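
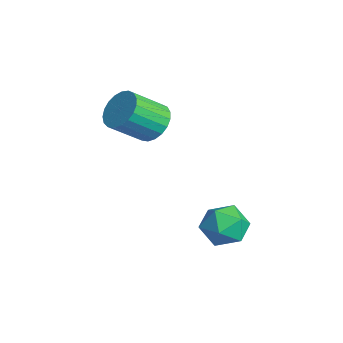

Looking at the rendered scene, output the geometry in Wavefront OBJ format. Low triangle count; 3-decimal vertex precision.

v -2.105 -2.334 0.543
v -1.057 -2.323 0.48
v -0.967 -3.856 1.714
v -2.015 -3.866 1.777
v -1.13 -2.056 0.817
v -1.041 -3.588 2.052
v -1.372 -1.836 1.107
v -1.282 -3.369 2.341
v -1.741 -1.703 1.299
v -1.651 -3.236 2.534
v -2.172 -1.679 1.361
v -2.083 -3.211 2.595
v -2.592 -1.768 1.281
v -2.503 -3.3 2.515
v -2.928 -1.954 1.073
v -2.838 -3.487 2.308
v -3.121 -2.207 0.774
v -3.032 -3.739 2.009
v -3.139 -2.481 0.435
v -3.049 -4.014 1.669
v -2.978 -2.73 0.114
v -2.888 -4.262 1.349
v -2.666 -2.91 -0.132
v -2.576 -4.443 1.102
v -2.256 -2.991 -0.262
v -2.167 -4.523 0.973
v -1.821 -2.958 -0.253
v -1.732 -4.49 0.982
v -1.435 -2.817 -0.106
v -1.345 -4.349 1.129
v -1.165 -2.593 0.153
v -1.075 -4.125 1.388
v 2.484 0.299 -3.462
v 3.325 -0.444 -3.783
v 1.375 -1.156 -2.997
v 2.216 -1.899 -3.318
v 2.355 -1.235 -2.369
v 3.041 -0.335 -2.656
v 1.659 -1.265 -4.124
v 2.345 -0.365 -4.411
v 2.815 -1.411 -4.192
v 3.245 -1.392 -3.107
v 1.455 -0.208 -3.673
v 1.885 -0.189 -2.588
f 2 1 5
f 2 5 3
f 3 5 6
f 3 6 4
f 5 1 7
f 5 7 6
f 6 7 8
f 6 8 4
f 7 1 9
f 7 9 8
f 8 9 10
f 8 10 4
f 9 1 11
f 9 11 10
f 10 11 12
f 10 12 4
f 11 1 13
f 11 13 12
f 12 13 14
f 12 14 4
f 13 1 15
f 13 15 14
f 14 15 16
f 14 16 4
f 15 1 17
f 15 17 16
f 16 17 18
f 16 18 4
f 17 1 19
f 17 19 18
f 18 19 20
f 18 20 4
f 19 1 21
f 19 21 20
f 20 21 22
f 20 22 4
f 21 1 23
f 21 23 22
f 22 23 24
f 22 24 4
f 23 1 25
f 23 25 24
f 24 25 26
f 24 26 4
f 25 1 27
f 25 27 26
f 26 27 28
f 26 28 4
f 27 1 29
f 27 29 28
f 28 29 30
f 28 30 4
f 29 1 31
f 29 31 30
f 30 31 32
f 30 32 4
f 31 1 2
f 31 2 32
f 32 2 3
f 32 3 4
f 33 44 38
f 33 38 34
f 33 34 40
f 33 40 43
f 33 43 44
f 34 38 42
f 38 44 37
f 44 43 35
f 43 40 39
f 40 34 41
f 36 42 37
f 36 37 35
f 36 35 39
f 36 39 41
f 36 41 42
f 37 42 38
f 35 37 44
f 39 35 43
f 41 39 40
f 42 41 34



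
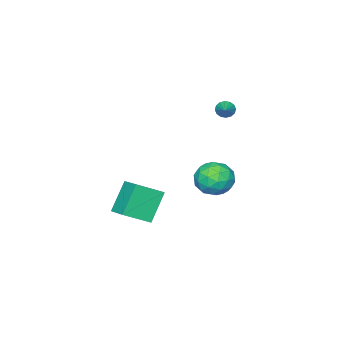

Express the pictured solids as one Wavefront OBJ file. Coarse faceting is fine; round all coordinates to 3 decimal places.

v -4.294 0.175 2.873
v -3.968 0.116 2.397
v -3.386 0.885 3.407
v -4.132 0.362 2.349
v -4.34 0.559 2.441
v -4.535 0.652 2.649
v -4.666 0.617 2.917
v -4.697 0.464 3.173
v -4.62 0.233 3.349
v -4.455 -0.013 3.398
v -4.247 -0.209 3.306
v -4.052 -0.302 3.098
v -3.921 -0.268 2.829
v -3.89 -0.115 2.573
v 1.317 -0.12 -1.215
v 2.641 -0.956 -0.348
v 1.833 1.202 -0.729
v 3.158 0.366 0.138
v 2.542 0.034 -2.938
v 3.867 -0.802 -2.071
v 3.059 1.356 -2.452
v 4.383 0.52 -1.585
v -3.045 1.145 -2.99
v -2.193 0.285 -2.672
v -4.387 0.275 -1.748
v -3.535 -0.585 -1.43
v -3.389 0.604 -1.069
v -2.559 1.142 -1.837
v -4.021 -0.582 -2.583
v -3.191 -0.044 -3.351
v -2.796 -0.782 -2.421
v -2.406 -0.049 -1.485
v -4.174 0.609 -2.935
v -3.784 1.342 -1.999
v -2.501 0.791 -2.94
v -4.079 -0.231 -1.48
v -3.993 0.468 -1.268
v -3.492 -0.038 -1.081
v -2.717 1.295 -2.449
v -2.216 0.79 -2.262
v -2.918 0.977 -1.32
v -4.364 -0.23 -2.158
v -3.863 -0.735 -1.971
v -3.088 0.598 -3.339
v -2.587 0.092 -3.152
v -3.662 -0.417 -3.1
v -2.355 -0.341 -2.605
v -3.144 -0.853 -1.875
v -3.429 -0.851 -2.553
v -2.942 -0.535 -3.004
v -2.126 0.09 -2.055
v -2.914 -0.422 -1.325
v -2.828 0.277 -1.113
v -2.341 0.593 -1.564
v -2.48 -0.538 -1.908
v -3.666 0.982 -3.095
v -4.454 0.47 -2.365
v -4.239 -0.033 -2.856
v -3.752 0.283 -3.307
v -3.436 1.413 -2.545
v -4.225 0.901 -1.815
v -3.638 1.095 -1.416
v -3.151 1.411 -1.867
v -4.1 1.098 -2.512
f 2 1 4
f 2 4 3
f 4 1 5
f 4 5 3
f 5 1 6
f 5 6 3
f 6 1 7
f 6 7 3
f 7 1 8
f 7 8 3
f 8 1 9
f 8 9 3
f 9 1 10
f 9 10 3
f 10 1 11
f 10 11 3
f 11 1 12
f 11 12 3
f 12 1 13
f 12 13 3
f 13 1 14
f 13 14 3
f 14 1 2
f 14 2 3
f 16 18 15
f 19 16 15
f 15 18 17
f 17 19 15
f 16 22 18
f 20 16 19
f 20 22 16
f 18 22 17
f 21 19 17
f 17 22 21
f 21 20 19
f 22 20 21
f 23 60 39
f 60 34 63
f 39 63 28
f 60 63 39
f 23 39 35
f 39 28 40
f 35 40 24
f 39 40 35
f 23 35 44
f 35 24 45
f 44 45 30
f 35 45 44
f 23 44 56
f 44 30 59
f 56 59 33
f 44 59 56
f 23 56 60
f 56 33 64
f 60 64 34
f 56 64 60
f 24 40 51
f 40 28 54
f 51 54 32
f 40 54 51
f 28 63 41
f 63 34 62
f 41 62 27
f 63 62 41
f 34 64 61
f 64 33 57
f 61 57 25
f 64 57 61
f 33 59 58
f 59 30 46
f 58 46 29
f 59 46 58
f 30 45 50
f 45 24 47
f 50 47 31
f 45 47 50
f 26 52 38
f 52 32 53
f 38 53 27
f 52 53 38
f 26 38 36
f 38 27 37
f 36 37 25
f 38 37 36
f 26 36 43
f 36 25 42
f 43 42 29
f 36 42 43
f 26 43 48
f 43 29 49
f 48 49 31
f 43 49 48
f 26 48 52
f 48 31 55
f 52 55 32
f 48 55 52
f 27 53 41
f 53 32 54
f 41 54 28
f 53 54 41
f 25 37 61
f 37 27 62
f 61 62 34
f 37 62 61
f 29 42 58
f 42 25 57
f 58 57 33
f 42 57 58
f 31 49 50
f 49 29 46
f 50 46 30
f 49 46 50
f 32 55 51
f 55 31 47
f 51 47 24
f 55 47 51



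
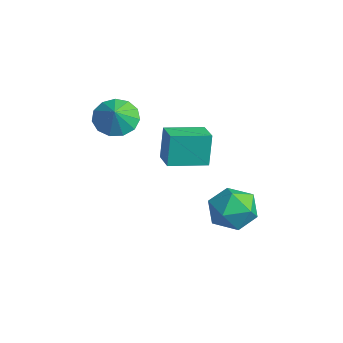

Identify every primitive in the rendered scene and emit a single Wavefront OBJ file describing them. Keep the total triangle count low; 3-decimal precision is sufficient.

v 2.821 2.745 -1.579
v 3.797 3.475 -1.62
v 3.663 1.545 -2.9
v 4.639 2.275 -2.941
v 4.406 1.625 -1.936
v 3.886 2.367 -1.119
v 3.574 2.653 -3.401
v 3.054 3.395 -2.584
v 4.263 3.418 -2.746
v 4.777 2.783 -1.841
v 2.683 2.237 -2.679
v 3.197 1.602 -1.774
v 0.543 -1.38 2.847
v 1.348 -1.442 2.223
v 1.157 -1.74 3.673
v 1.357 -0.912 2.447
v 1.107 -0.532 2.798
v 0.678 -0.42 3.164
v 0.207 -0.614 3.43
v -0.158 -1.051 3.51
v -0.3 -1.592 3.38
v -0.174 -2.067 3.081
v 0.179 -2.323 2.707
v 0.648 -2.28 2.378
v 1.084 -1.951 2.197
v 0.635 0.65 -0.242
v 0.368 0.945 1.38
v 1.099 2.414 -0.487
v 0.832 2.709 1.135
v 1.828 0.371 0.005
v 1.561 0.666 1.627
v 2.292 2.135 -0.24
v 2.025 2.43 1.382
f 1 12 6
f 1 6 2
f 1 2 8
f 1 8 11
f 1 11 12
f 2 6 10
f 6 12 5
f 12 11 3
f 11 8 7
f 8 2 9
f 4 10 5
f 4 5 3
f 4 3 7
f 4 7 9
f 4 9 10
f 5 10 6
f 3 5 12
f 7 3 11
f 9 7 8
f 10 9 2
f 14 13 16
f 14 16 15
f 16 13 17
f 16 17 15
f 17 13 18
f 17 18 15
f 18 13 19
f 18 19 15
f 19 13 20
f 19 20 15
f 20 13 21
f 20 21 15
f 21 13 22
f 21 22 15
f 22 13 23
f 22 23 15
f 23 13 24
f 23 24 15
f 24 13 25
f 24 25 15
f 25 13 14
f 25 14 15
f 27 29 26
f 30 27 26
f 26 29 28
f 28 30 26
f 27 33 29
f 31 27 30
f 31 33 27
f 29 33 28
f 32 30 28
f 28 33 32
f 32 31 30
f 33 31 32



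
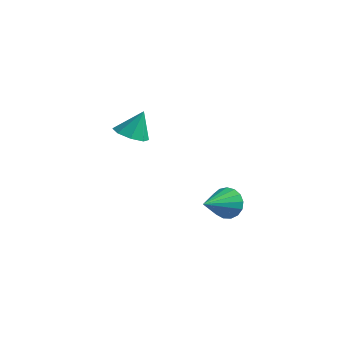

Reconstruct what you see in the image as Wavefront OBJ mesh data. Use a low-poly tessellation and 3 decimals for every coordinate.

v 0.824 2.106 -2.931
v 1.345 1.947 -3.829
v 1.236 0.174 -2.349
v 1.697 2.117 -3.514
v 1.85 2.285 -3.065
v 1.768 2.411 -2.586
v 1.47 2.468 -2.185
v 1.023 2.442 -1.956
v 0.531 2.339 -1.95
v 0.107 2.183 -2.168
v -0.154 2.009 -2.561
v -0.19 1.858 -3.039
v 0.006 1.763 -3.492
v 0.389 1.747 -3.816
v 0.872 1.814 -3.938
v -0.093 -3.388 3.031
v 0.686 -3.977 3.104
v 0.213 -2.792 4.549
v 0.858 -3.309 2.808
v 0.472 -2.688 2.642
v -0.245 -2.476 2.704
v -0.873 -2.799 2.957
v -1.045 -3.466 3.253
v -0.659 -4.088 3.419
v 0.058 -4.299 3.357
f 2 1 4
f 2 4 3
f 4 1 5
f 4 5 3
f 5 1 6
f 5 6 3
f 6 1 7
f 6 7 3
f 7 1 8
f 7 8 3
f 8 1 9
f 8 9 3
f 9 1 10
f 9 10 3
f 10 1 11
f 10 11 3
f 11 1 12
f 11 12 3
f 12 1 13
f 12 13 3
f 13 1 14
f 13 14 3
f 14 1 15
f 14 15 3
f 15 1 2
f 15 2 3
f 17 16 19
f 17 19 18
f 19 16 20
f 19 20 18
f 20 16 21
f 20 21 18
f 21 16 22
f 21 22 18
f 22 16 23
f 22 23 18
f 23 16 24
f 23 24 18
f 24 16 25
f 24 25 18
f 25 16 17
f 25 17 18



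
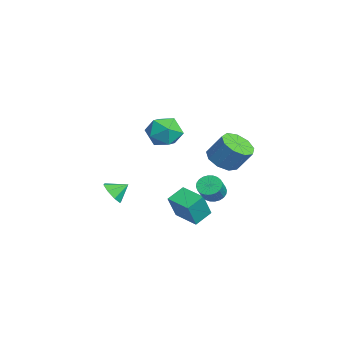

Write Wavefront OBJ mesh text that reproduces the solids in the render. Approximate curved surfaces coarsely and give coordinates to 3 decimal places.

v 0.489 1.889 -1.363
v 0.995 2.614 -1.966
v 1.477 3.397 -0.619
v 0.971 2.671 -0.017
v 0.306 2.828 -1.843
v 0.787 3.61 -0.496
v -0.298 2.602 -1.496
v 0.184 3.384 -0.149
v -0.533 2.042 -1.087
v -0.051 2.824 0.26
v -0.29 1.411 -0.807
v 0.192 2.193 0.54
v 0.318 1.003 -0.787
v 0.799 1.786 0.559
v 1.006 1.01 -1.038
v 1.487 1.792 0.309
v 1.452 1.428 -1.44
v 1.934 2.21 -0.094
v 1.448 2.062 -1.807
v 1.929 2.844 -0.46
v 3.07 0.948 -2.615
v 3.506 0.656 -3.107
v 4.267 0.26 -2.198
v 3.83 0.552 -1.705
v 3.614 0.914 -3.085
v 4.375 0.519 -2.175
v 3.639 1.178 -2.991
v 4.4 0.782 -2.081
v 3.577 1.407 -2.84
v 4.338 1.011 -1.93
v 3.438 1.565 -2.654
v 4.199 1.17 -1.745
v 3.243 1.63 -2.463
v 4.003 1.234 -1.553
v 3.021 1.591 -2.294
v 3.782 1.195 -1.385
v 2.807 1.454 -2.175
v 3.568 1.058 -1.265
v 2.633 1.24 -2.122
v 3.394 0.844 -1.213
v 2.525 0.981 -2.145
v 3.286 0.586 -1.235
v 2.5 0.718 -2.239
v 3.261 0.322 -1.329
v 2.562 0.489 -2.39
v 3.323 0.093 -1.48
v 2.701 0.33 -2.575
v 3.462 -0.065 -1.666
v 2.897 0.266 -2.767
v 3.657 -0.13 -1.857
v 3.118 0.305 -2.935
v 3.879 -0.091 -2.026
v 3.332 0.442 -3.055
v 4.093 0.046 -2.145
v -4.017 -0.104 0.085
v -3.451 0.358 -0.905
v -4.449 -1.758 -0.935
v -3.883 -1.296 -1.925
v -3.227 -1.619 -0.936
v -2.96 -0.597 -0.306
v -4.94 -0.803 -1.534
v -4.673 0.219 -0.904
v -4.022 -0.074 -1.906
v -2.963 -0.578 -1.536
v -4.937 -0.822 -0.304
v -3.878 -1.326 0.066
v 0.8 -4.304 -3.397
v 1.65 -4.29 -3.416
v 0.8 -3.416 -2.783
v 1.385 -3.952 -3.905
v 0.777 -3.82 -4.096
v 0.183 -3.972 -3.878
v -0.049 -4.318 -3.379
v 0.216 -4.656 -2.89
v 0.823 -4.788 -2.699
v 1.418 -4.636 -2.917
v 1.71 -0.067 -4.071
v 2.292 -0.609 -2.512
v 3.011 0.83 -4.245
v 3.593 0.288 -2.686
v 2.287 -1.008 -4.614
v 2.869 -1.55 -3.055
v 3.588 -0.111 -4.788
v 4.17 -0.653 -3.229
f 2 1 5
f 2 5 3
f 3 5 6
f 3 6 4
f 5 1 7
f 5 7 6
f 6 7 8
f 6 8 4
f 7 1 9
f 7 9 8
f 8 9 10
f 8 10 4
f 9 1 11
f 9 11 10
f 10 11 12
f 10 12 4
f 11 1 13
f 11 13 12
f 12 13 14
f 12 14 4
f 13 1 15
f 13 15 14
f 14 15 16
f 14 16 4
f 15 1 17
f 15 17 16
f 16 17 18
f 16 18 4
f 17 1 19
f 17 19 18
f 18 19 20
f 18 20 4
f 19 1 2
f 19 2 20
f 20 2 3
f 20 3 4
f 22 21 25
f 22 25 23
f 23 25 26
f 23 26 24
f 25 21 27
f 25 27 26
f 26 27 28
f 26 28 24
f 27 21 29
f 27 29 28
f 28 29 30
f 28 30 24
f 29 21 31
f 29 31 30
f 30 31 32
f 30 32 24
f 31 21 33
f 31 33 32
f 32 33 34
f 32 34 24
f 33 21 35
f 33 35 34
f 34 35 36
f 34 36 24
f 35 21 37
f 35 37 36
f 36 37 38
f 36 38 24
f 37 21 39
f 37 39 38
f 38 39 40
f 38 40 24
f 39 21 41
f 39 41 40
f 40 41 42
f 40 42 24
f 41 21 43
f 41 43 42
f 42 43 44
f 42 44 24
f 43 21 45
f 43 45 44
f 44 45 46
f 44 46 24
f 45 21 47
f 45 47 46
f 46 47 48
f 46 48 24
f 47 21 49
f 47 49 48
f 48 49 50
f 48 50 24
f 49 21 51
f 49 51 50
f 50 51 52
f 50 52 24
f 51 21 53
f 51 53 52
f 52 53 54
f 52 54 24
f 53 21 22
f 53 22 54
f 54 22 23
f 54 23 24
f 55 66 60
f 55 60 56
f 55 56 62
f 55 62 65
f 55 65 66
f 56 60 64
f 60 66 59
f 66 65 57
f 65 62 61
f 62 56 63
f 58 64 59
f 58 59 57
f 58 57 61
f 58 61 63
f 58 63 64
f 59 64 60
f 57 59 66
f 61 57 65
f 63 61 62
f 64 63 56
f 68 67 70
f 68 70 69
f 70 67 71
f 70 71 69
f 71 67 72
f 71 72 69
f 72 67 73
f 72 73 69
f 73 67 74
f 73 74 69
f 74 67 75
f 74 75 69
f 75 67 76
f 75 76 69
f 76 67 68
f 76 68 69
f 78 80 77
f 81 78 77
f 77 80 79
f 79 81 77
f 78 84 80
f 82 78 81
f 82 84 78
f 80 84 79
f 83 81 79
f 79 84 83
f 83 82 81
f 84 82 83



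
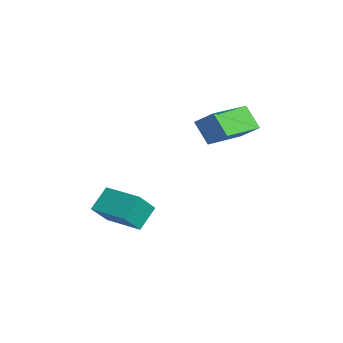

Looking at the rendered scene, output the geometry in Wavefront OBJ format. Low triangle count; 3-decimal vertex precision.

v 0.822 -2.254 -2.909
v 1.232 -3.053 -1.997
v 0.419 -1.475 -2.047
v 0.829 -2.274 -1.134
v 2.351 -1.466 -2.906
v 2.761 -2.265 -1.993
v 1.948 -0.687 -2.043
v 2.358 -1.486 -1.131
v 3.893 0.675 1.908
v 3.212 0.406 2.858
v 2.829 2.491 1.659
v 2.148 2.223 2.61
v 4.572 1.157 2.53
v 3.891 0.889 3.481
v 3.508 2.974 2.282
v 2.827 2.705 3.232
f 2 4 1
f 5 2 1
f 1 4 3
f 3 5 1
f 2 8 4
f 6 2 5
f 6 8 2
f 4 8 3
f 7 5 3
f 3 8 7
f 7 6 5
f 8 6 7
f 10 12 9
f 13 10 9
f 9 12 11
f 11 13 9
f 10 16 12
f 14 10 13
f 14 16 10
f 12 16 11
f 15 13 11
f 11 16 15
f 15 14 13
f 16 14 15



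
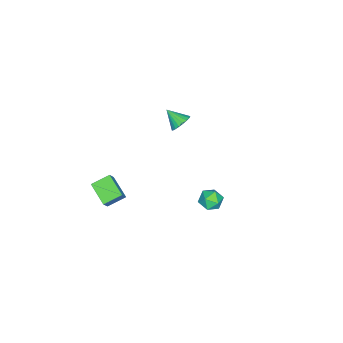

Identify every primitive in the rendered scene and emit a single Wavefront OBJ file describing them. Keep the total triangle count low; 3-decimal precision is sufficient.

v -2.942 -0.617 -1.681
v -2.66 -0.992 -2.131
v -3.058 -1.523 -0.999
v -2.448 -0.91 -1.985
v -2.321 -0.777 -1.787
v -2.301 -0.616 -1.571
v -2.393 -0.456 -1.373
v -2.579 -0.323 -1.229
v -2.828 -0.241 -1.163
v -3.097 -0.225 -1.187
v -3.339 -0.276 -1.296
v -3.512 -0.386 -1.472
v -3.587 -0.536 -1.684
v -3.55 -0.7 -1.895
v -3.408 -0.85 -2.07
v -3.186 -0.96 -2.177
v -2.921 -1.01 -2.199
v 1.42 3.865 -1.729
v 1.91 3.828 -2.219
v 1.69 2.832 -1.381
v 2.18 2.795 -1.871
v 2.257 3.229 -1.335
v 2.091 3.867 -1.55
v 1.509 2.793 -2.05
v 1.343 3.431 -2.265
v 1.965 3.166 -2.417
v 2.428 3.435 -1.975
v 1.172 3.225 -1.625
v 1.635 3.494 -1.183
v 4.369 -1.143 -1.983
v 3.711 -2.171 -1.43
v 3.663 -0.462 -1.556
v 3.005 -1.49 -1.004
v 4.915 -1.07 -1.196
v 4.257 -2.098 -0.644
v 4.209 -0.389 -0.77
v 3.551 -1.417 -0.217
f 2 1 4
f 2 4 3
f 4 1 5
f 4 5 3
f 5 1 6
f 5 6 3
f 6 1 7
f 6 7 3
f 7 1 8
f 7 8 3
f 8 1 9
f 8 9 3
f 9 1 10
f 9 10 3
f 10 1 11
f 10 11 3
f 11 1 12
f 11 12 3
f 12 1 13
f 12 13 3
f 13 1 14
f 13 14 3
f 14 1 15
f 14 15 3
f 15 1 16
f 15 16 3
f 16 1 17
f 16 17 3
f 17 1 2
f 17 2 3
f 18 29 23
f 18 23 19
f 18 19 25
f 18 25 28
f 18 28 29
f 19 23 27
f 23 29 22
f 29 28 20
f 28 25 24
f 25 19 26
f 21 27 22
f 21 22 20
f 21 20 24
f 21 24 26
f 21 26 27
f 22 27 23
f 20 22 29
f 24 20 28
f 26 24 25
f 27 26 19
f 31 33 30
f 34 31 30
f 30 33 32
f 32 34 30
f 31 37 33
f 35 31 34
f 35 37 31
f 33 37 32
f 36 34 32
f 32 37 36
f 36 35 34
f 37 35 36



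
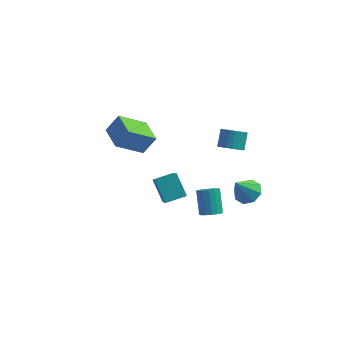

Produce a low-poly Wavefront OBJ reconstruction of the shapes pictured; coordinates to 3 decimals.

v 2.648 2.353 2.603
v 3.438 2.259 2.689
v 3.441 3.112 3.602
v 2.652 3.207 3.517
v 3.427 2.487 2.476
v 3.43 3.34 3.389
v 3.297 2.695 2.282
v 3.3 3.548 3.196
v 3.068 2.85 2.138
v 3.071 3.704 3.051
v 2.776 2.93 2.064
v 2.779 3.784 2.978
v 2.464 2.923 2.072
v 2.467 3.776 2.986
v 2.18 2.828 2.161
v 2.183 3.681 3.075
v 1.967 2.662 2.318
v 1.971 3.515 3.231
v 1.859 2.448 2.518
v 1.862 3.301 3.431
v 1.87 2.22 2.731
v 1.873 3.073 3.644
v 2 2.012 2.924
v 2.003 2.865 3.838
v 2.229 1.856 3.069
v 2.232 2.71 3.982
v 2.521 1.776 3.142
v 2.524 2.63 4.056
v 2.833 1.784 3.134
v 2.836 2.637 4.048
v 3.117 1.879 3.045
v 3.12 2.732 3.959
v 3.329 2.045 2.889
v 3.333 2.898 3.802
v -3.981 4.895 0.025
v -5.417 3.844 1.301
v -3.279 5.336 1.177
v -4.715 4.286 2.454
v -2.965 3.434 -0.034
v -4.401 2.384 1.243
v -2.263 3.876 1.119
v -3.699 2.825 2.395
v -1.875 1.491 -0.643
v -1.379 0.243 0.57
v -0.767 2.195 -0.371
v -0.272 0.946 0.842
v -1.048 0.654 -1.842
v -0.553 -0.595 -0.629
v 0.059 1.357 -1.57
v 0.555 0.109 -0.357
v 3.629 2.903 -1.866
v 4.186 2.175 -2.022
v 3.011 2.117 -0.394
v 4.497 2.676 -1.624
v 4.3 3.31 -1.368
v 3.71 3.706 -1.404
v 3.072 3.632 -1.711
v 2.76 3.131 -2.109
v 2.957 2.496 -2.365
v 3.548 2.1 -2.329
v 2.406 -1.631 0.012
v 2.939 -1.215 -0.129
v 2.527 -0.254 1.148
v 1.994 -0.669 1.288
v 2.691 -1.088 -0.305
v 2.278 -0.127 0.971
v 2.377 -1.084 -0.409
v 1.965 -0.123 0.867
v 2.07 -1.206 -0.416
v 1.658 -0.245 0.86
v 1.841 -1.425 -0.326
v 1.428 -0.464 0.951
v 1.74 -1.691 -0.158
v 1.328 -0.73 1.119
v 1.792 -1.943 0.049
v 1.38 -0.982 1.325
v 1.985 -2.124 0.247
v 1.573 -1.163 1.524
v 2.275 -2.191 0.392
v 1.862 -1.23 1.668
v 2.594 -2.13 0.449
v 2.182 -1.169 1.725
v 2.871 -1.955 0.406
v 2.458 -0.994 1.682
v 3.041 -1.705 0.273
v 2.628 -0.744 1.549
v 3.065 -1.438 0.08
v 2.653 -0.477 1.356
f 2 1 5
f 2 5 3
f 3 5 6
f 3 6 4
f 5 1 7
f 5 7 6
f 6 7 8
f 6 8 4
f 7 1 9
f 7 9 8
f 8 9 10
f 8 10 4
f 9 1 11
f 9 11 10
f 10 11 12
f 10 12 4
f 11 1 13
f 11 13 12
f 12 13 14
f 12 14 4
f 13 1 15
f 13 15 14
f 14 15 16
f 14 16 4
f 15 1 17
f 15 17 16
f 16 17 18
f 16 18 4
f 17 1 19
f 17 19 18
f 18 19 20
f 18 20 4
f 19 1 21
f 19 21 20
f 20 21 22
f 20 22 4
f 21 1 23
f 21 23 22
f 22 23 24
f 22 24 4
f 23 1 25
f 23 25 24
f 24 25 26
f 24 26 4
f 25 1 27
f 25 27 26
f 26 27 28
f 26 28 4
f 27 1 29
f 27 29 28
f 28 29 30
f 28 30 4
f 29 1 31
f 29 31 30
f 30 31 32
f 30 32 4
f 31 1 33
f 31 33 32
f 32 33 34
f 32 34 4
f 33 1 2
f 33 2 34
f 34 2 3
f 34 3 4
f 36 38 35
f 39 36 35
f 35 38 37
f 37 39 35
f 36 42 38
f 40 36 39
f 40 42 36
f 38 42 37
f 41 39 37
f 37 42 41
f 41 40 39
f 42 40 41
f 44 46 43
f 47 44 43
f 43 46 45
f 45 47 43
f 44 50 46
f 48 44 47
f 48 50 44
f 46 50 45
f 49 47 45
f 45 50 49
f 49 48 47
f 50 48 49
f 52 51 54
f 52 54 53
f 54 51 55
f 54 55 53
f 55 51 56
f 55 56 53
f 56 51 57
f 56 57 53
f 57 51 58
f 57 58 53
f 58 51 59
f 58 59 53
f 59 51 60
f 59 60 53
f 60 51 52
f 60 52 53
f 62 61 65
f 62 65 63
f 63 65 66
f 63 66 64
f 65 61 67
f 65 67 66
f 66 67 68
f 66 68 64
f 67 61 69
f 67 69 68
f 68 69 70
f 68 70 64
f 69 61 71
f 69 71 70
f 70 71 72
f 70 72 64
f 71 61 73
f 71 73 72
f 72 73 74
f 72 74 64
f 73 61 75
f 73 75 74
f 74 75 76
f 74 76 64
f 75 61 77
f 75 77 76
f 76 77 78
f 76 78 64
f 77 61 79
f 77 79 78
f 78 79 80
f 78 80 64
f 79 61 81
f 79 81 80
f 80 81 82
f 80 82 64
f 81 61 83
f 81 83 82
f 82 83 84
f 82 84 64
f 83 61 85
f 83 85 84
f 84 85 86
f 84 86 64
f 85 61 87
f 85 87 86
f 86 87 88
f 86 88 64
f 87 61 62
f 87 62 88
f 88 62 63
f 88 63 64



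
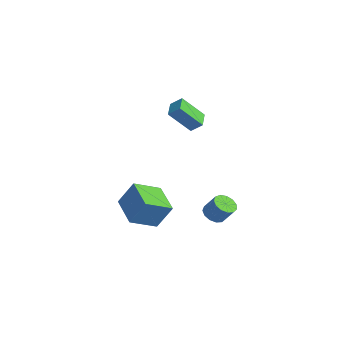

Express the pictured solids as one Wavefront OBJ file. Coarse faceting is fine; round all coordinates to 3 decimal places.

v 1.662 0.362 -3.762
v 2.22 0.563 -4.188
v 2.836 0.938 -3.204
v 2.278 0.738 -2.778
v 1.973 0.891 -4.158
v 2.589 1.266 -3.174
v 1.627 1.051 -4.003
v 2.244 1.426 -3.019
v 1.293 0.992 -3.771
v 1.909 1.367 -2.787
v 1.075 0.734 -3.536
v 1.691 1.109 -2.552
v 1.044 0.357 -3.373
v 1.66 0.733 -2.389
v 1.209 -0.017 -3.333
v 1.825 0.358 -2.35
v 1.518 -0.272 -3.43
v 2.134 0.104 -2.446
v 1.872 -0.324 -3.632
v 2.488 0.051 -2.648
v 2.16 -0.159 -3.875
v 2.776 0.216 -2.891
v 2.29 0.171 -4.082
v 2.906 0.547 -3.098
v 0.715 -4.911 -2.023
v 1.22 -4.222 -0.565
v 0.673 -3.305 -2.767
v 1.179 -2.617 -1.309
v 2.641 -5.123 -2.591
v 3.147 -4.435 -1.133
v 2.6 -3.518 -3.335
v 3.105 -2.829 -1.877
v -0.171 -1.383 4.215
v 0.292 -0.91 4.748
v 0.16 -0.198 2.874
v 0.623 0.275 3.406
v 0.737 -1.955 3.934
v 1.2 -1.482 4.466
v 1.068 -0.77 2.592
v 1.531 -0.297 3.125
f 2 1 5
f 2 5 3
f 3 5 6
f 3 6 4
f 5 1 7
f 5 7 6
f 6 7 8
f 6 8 4
f 7 1 9
f 7 9 8
f 8 9 10
f 8 10 4
f 9 1 11
f 9 11 10
f 10 11 12
f 10 12 4
f 11 1 13
f 11 13 12
f 12 13 14
f 12 14 4
f 13 1 15
f 13 15 14
f 14 15 16
f 14 16 4
f 15 1 17
f 15 17 16
f 16 17 18
f 16 18 4
f 17 1 19
f 17 19 18
f 18 19 20
f 18 20 4
f 19 1 21
f 19 21 20
f 20 21 22
f 20 22 4
f 21 1 23
f 21 23 22
f 22 23 24
f 22 24 4
f 23 1 2
f 23 2 24
f 24 2 3
f 24 3 4
f 26 28 25
f 29 26 25
f 25 28 27
f 27 29 25
f 26 32 28
f 30 26 29
f 30 32 26
f 28 32 27
f 31 29 27
f 27 32 31
f 31 30 29
f 32 30 31
f 34 36 33
f 37 34 33
f 33 36 35
f 35 37 33
f 34 40 36
f 38 34 37
f 38 40 34
f 36 40 35
f 39 37 35
f 35 40 39
f 39 38 37
f 40 38 39



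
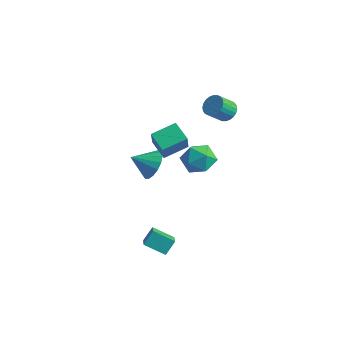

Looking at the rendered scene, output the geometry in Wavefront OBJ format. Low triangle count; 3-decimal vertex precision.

v 2.561 -4.991 -1.869
v 2.629 -4.319 -1.104
v 1.779 -4.224 -2.471
v 1.847 -3.553 -1.706
v 3.633 -4.387 -2.494
v 3.701 -3.716 -1.729
v 2.851 -3.621 -3.096
v 2.919 -2.949 -2.331
v 0.629 3.892 3.396
v 1.248 4.08 3.775
v 0.99 3.175 4.643
v 0.371 2.988 4.264
v 1.05 4.255 3.899
v 0.792 3.351 4.767
v 0.787 4.376 3.947
v 0.53 3.472 4.815
v 0.501 4.423 3.91
v 0.243 3.518 4.779
v 0.234 4.389 3.796
v -0.024 3.484 4.664
v 0.027 4.279 3.62
v -0.231 3.375 4.488
v -0.088 4.111 3.41
v -0.346 3.206 4.279
v -0.094 3.909 3.199
v -0.352 3.005 4.067
v 0.01 3.705 3.017
v -0.248 2.8 3.885
v 0.208 3.529 2.893
v -0.05 2.625 3.761
v 0.47 3.408 2.845
v 0.213 2.504 3.713
v 0.757 3.362 2.881
v 0.499 2.457 3.75
v 1.024 3.396 2.996
v 0.766 2.491 3.864
v 1.231 3.505 3.172
v 0.973 2.601 4.04
v 1.346 3.674 3.381
v 1.088 2.769 4.25
v 1.352 3.875 3.593
v 1.094 2.971 4.461
v 2.904 -0.17 3.148
v 3.434 -0.865 2.491
v 2.706 -1.455 4.349
v 3.236 -2.15 3.692
v 3.776 -1.325 4.165
v 3.898 -0.531 3.424
v 2.242 -1.789 3.416
v 2.364 -0.995 2.675
v 3.025 -1.866 2.657
v 3.973 -1.579 3.12
v 2.167 -0.741 3.72
v 3.115 -0.454 4.183
v -1.65 0.137 1.564
v -0.997 -0.656 3.066
v -1.069 1.545 2.055
v -0.416 0.751 3.557
v -0.524 -0.111 0.943
v 0.129 -0.905 2.445
v 0.057 1.296 1.434
v 0.71 0.503 2.936
v -1.943 0.449 -0.739
v -1.391 0.68 0.16
v -2.777 -0.509 0.019
v -1.78 1.021 0.163
v -2.206 1.23 -0.041
v -2.572 1.261 -0.405
v -2.794 1.106 -0.845
v -2.82 0.8 -1.261
v -2.646 0.414 -1.558
v -2.311 0.036 -1.667
v -1.891 -0.247 -1.563
v -1.483 -0.371 -1.27
v -1.181 -0.307 -0.856
v -1.053 -0.069 -0.415
v -1.129 0.287 -0.048
f 2 4 1
f 5 2 1
f 1 4 3
f 3 5 1
f 2 8 4
f 6 2 5
f 6 8 2
f 4 8 3
f 7 5 3
f 3 8 7
f 7 6 5
f 8 6 7
f 10 9 13
f 10 13 11
f 11 13 14
f 11 14 12
f 13 9 15
f 13 15 14
f 14 15 16
f 14 16 12
f 15 9 17
f 15 17 16
f 16 17 18
f 16 18 12
f 17 9 19
f 17 19 18
f 18 19 20
f 18 20 12
f 19 9 21
f 19 21 20
f 20 21 22
f 20 22 12
f 21 9 23
f 21 23 22
f 22 23 24
f 22 24 12
f 23 9 25
f 23 25 24
f 24 25 26
f 24 26 12
f 25 9 27
f 25 27 26
f 26 27 28
f 26 28 12
f 27 9 29
f 27 29 28
f 28 29 30
f 28 30 12
f 29 9 31
f 29 31 30
f 30 31 32
f 30 32 12
f 31 9 33
f 31 33 32
f 32 33 34
f 32 34 12
f 33 9 35
f 33 35 34
f 34 35 36
f 34 36 12
f 35 9 37
f 35 37 36
f 36 37 38
f 36 38 12
f 37 9 39
f 37 39 38
f 38 39 40
f 38 40 12
f 39 9 41
f 39 41 40
f 40 41 42
f 40 42 12
f 41 9 10
f 41 10 42
f 42 10 11
f 42 11 12
f 43 54 48
f 43 48 44
f 43 44 50
f 43 50 53
f 43 53 54
f 44 48 52
f 48 54 47
f 54 53 45
f 53 50 49
f 50 44 51
f 46 52 47
f 46 47 45
f 46 45 49
f 46 49 51
f 46 51 52
f 47 52 48
f 45 47 54
f 49 45 53
f 51 49 50
f 52 51 44
f 56 58 55
f 59 56 55
f 55 58 57
f 57 59 55
f 56 62 58
f 60 56 59
f 60 62 56
f 58 62 57
f 61 59 57
f 57 62 61
f 61 60 59
f 62 60 61
f 64 63 66
f 64 66 65
f 66 63 67
f 66 67 65
f 67 63 68
f 67 68 65
f 68 63 69
f 68 69 65
f 69 63 70
f 69 70 65
f 70 63 71
f 70 71 65
f 71 63 72
f 71 72 65
f 72 63 73
f 72 73 65
f 73 63 74
f 73 74 65
f 74 63 75
f 74 75 65
f 75 63 76
f 75 76 65
f 76 63 77
f 76 77 65
f 77 63 64
f 77 64 65



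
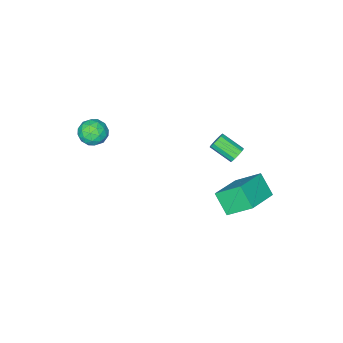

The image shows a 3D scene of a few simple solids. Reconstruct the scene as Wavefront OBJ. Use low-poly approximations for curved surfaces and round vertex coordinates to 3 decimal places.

v -2.235 1.832 1.304
v -1.788 2.105 1.503
v -1.359 0.88 2.215
v -1.805 0.608 2.016
v -2.019 2.146 1.714
v -1.59 0.922 2.426
v -2.319 2.088 1.795
v -1.889 0.864 2.507
v -2.591 1.949 1.72
v -2.162 0.724 2.432
v -2.751 1.772 1.512
v -2.322 0.548 2.225
v -2.747 1.615 1.239
v -2.317 0.39 1.951
v -2.58 1.526 0.986
v -2.15 0.302 1.698
v -2.303 1.535 0.834
v -1.874 0.311 1.546
v -2.005 1.638 0.832
v -1.576 0.414 1.544
v -1.78 1.803 0.979
v -1.35 0.578 1.691
v -1.699 1.977 1.229
v -1.269 0.752 1.941
v 3.64 -2.666 3.166
v 4.241 -3.279 3.452
v 2.639 -3.721 3.008
v 3.24 -4.334 3.294
v 2.911 -3.721 3.871
v 3.529 -3.068 3.968
v 3.351 -3.932 2.492
v 3.969 -3.279 2.589
v 4.062 -4.061 3.035
v 3.79 -3.93 3.887
v 3.09 -3.07 2.573
v 2.818 -2.939 3.425
v 4.028 -2.88 3.323
v 2.852 -4.12 3.137
v 2.658 -3.76 3.476
v 3.011 -4.12 3.644
v 3.61 -2.756 3.627
v 3.963 -3.116 3.794
v 3.181 -3.376 4.041
v 2.917 -3.884 2.666
v 3.27 -4.244 2.833
v 3.869 -2.88 2.816
v 4.222 -3.24 2.984
v 3.699 -3.624 2.419
v 4.276 -3.699 3.245
v 3.688 -4.32 3.153
v 3.753 -4.083 2.681
v 4.117 -3.7 2.738
v 4.117 -3.623 3.746
v 3.528 -4.243 3.654
v 3.335 -3.883 3.993
v 3.698 -3.499 4.05
v 4.011 -4.083 3.501
v 3.352 -2.757 2.806
v 2.763 -3.377 2.714
v 3.182 -3.501 2.41
v 3.545 -3.117 2.467
v 3.192 -2.68 3.307
v 2.604 -3.301 3.215
v 2.763 -3.3 3.722
v 3.127 -2.917 3.779
v 2.869 -2.917 2.959
v -2.049 1.918 -0.866
v -2.748 3.164 0.31
v -1.956 2.979 -1.936
v -2.656 4.225 -0.761
v -0.044 2.415 -0.199
v -0.744 3.661 0.976
v 0.048 3.476 -1.27
v -0.651 4.722 -0.094
f 2 1 5
f 2 5 3
f 3 5 6
f 3 6 4
f 5 1 7
f 5 7 6
f 6 7 8
f 6 8 4
f 7 1 9
f 7 9 8
f 8 9 10
f 8 10 4
f 9 1 11
f 9 11 10
f 10 11 12
f 10 12 4
f 11 1 13
f 11 13 12
f 12 13 14
f 12 14 4
f 13 1 15
f 13 15 14
f 14 15 16
f 14 16 4
f 15 1 17
f 15 17 16
f 16 17 18
f 16 18 4
f 17 1 19
f 17 19 18
f 18 19 20
f 18 20 4
f 19 1 21
f 19 21 20
f 20 21 22
f 20 22 4
f 21 1 23
f 21 23 22
f 22 23 24
f 22 24 4
f 23 1 2
f 23 2 24
f 24 2 3
f 24 3 4
f 25 62 41
f 62 36 65
f 41 65 30
f 62 65 41
f 25 41 37
f 41 30 42
f 37 42 26
f 41 42 37
f 25 37 46
f 37 26 47
f 46 47 32
f 37 47 46
f 25 46 58
f 46 32 61
f 58 61 35
f 46 61 58
f 25 58 62
f 58 35 66
f 62 66 36
f 58 66 62
f 26 42 53
f 42 30 56
f 53 56 34
f 42 56 53
f 30 65 43
f 65 36 64
f 43 64 29
f 65 64 43
f 36 66 63
f 66 35 59
f 63 59 27
f 66 59 63
f 35 61 60
f 61 32 48
f 60 48 31
f 61 48 60
f 32 47 52
f 47 26 49
f 52 49 33
f 47 49 52
f 28 54 40
f 54 34 55
f 40 55 29
f 54 55 40
f 28 40 38
f 40 29 39
f 38 39 27
f 40 39 38
f 28 38 45
f 38 27 44
f 45 44 31
f 38 44 45
f 28 45 50
f 45 31 51
f 50 51 33
f 45 51 50
f 28 50 54
f 50 33 57
f 54 57 34
f 50 57 54
f 29 55 43
f 55 34 56
f 43 56 30
f 55 56 43
f 27 39 63
f 39 29 64
f 63 64 36
f 39 64 63
f 31 44 60
f 44 27 59
f 60 59 35
f 44 59 60
f 33 51 52
f 51 31 48
f 52 48 32
f 51 48 52
f 34 57 53
f 57 33 49
f 53 49 26
f 57 49 53
f 68 70 67
f 71 68 67
f 67 70 69
f 69 71 67
f 68 74 70
f 72 68 71
f 72 74 68
f 70 74 69
f 73 71 69
f 69 74 73
f 73 72 71
f 74 72 73



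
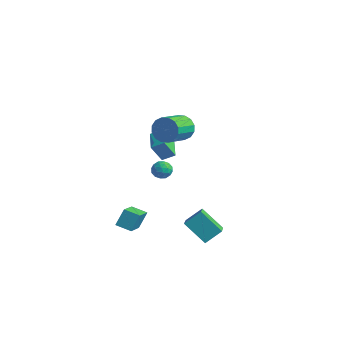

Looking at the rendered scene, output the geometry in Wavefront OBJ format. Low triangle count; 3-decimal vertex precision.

v -0.661 -1.592 1.006
v -0.964 -2.137 2.113
v -1.633 -0.608 1.226
v -1.936 -1.154 2.332
v -0.104 -1.126 1.388
v -0.407 -1.672 2.494
v -1.076 -0.143 1.607
v -1.379 -0.688 2.714
v 0.154 -0.947 3.612
v 0.558 -0.623 4.274
v 0.789 -2.169 4.889
v 0.386 -2.493 4.228
v 0.14 -0.638 4.393
v 0.372 -2.184 5.009
v -0.274 -0.736 4.303
v -0.043 -2.282 4.919
v -0.573 -0.89 4.028
v -0.342 -2.436 4.644
v -0.678 -1.06 3.642
v -0.446 -2.606 4.257
v -0.559 -1.199 3.247
v -0.328 -2.745 3.863
v -0.249 -1.271 2.951
v -0.018 -2.817 3.566
v 0.168 -1.256 2.831
v 0.4 -2.802 3.447
v 0.583 -1.158 2.921
v 0.814 -2.704 3.537
v 0.882 -1.004 3.196
v 1.113 -2.55 3.812
v 0.986 -0.834 3.583
v 1.218 -2.38 4.198
v 0.868 -0.695 3.977
v 1.099 -2.241 4.593
v 2.804 -3.674 -1.446
v 3.245 -2.851 -0.741
v 1.849 -2.468 -2.258
v 2.289 -1.645 -1.553
v 4.051 -3.415 -2.527
v 4.491 -2.592 -1.822
v 3.095 -2.209 -3.339
v 3.536 -1.386 -2.634
v -4.129 2.553 -3.179
v -3.589 2.246 -3.409
v -4.311 1.734 -2.511
v -3.771 1.427 -2.741
v -3.71 1.978 -2.378
v -3.597 2.484 -2.79
v -4.303 1.496 -3.13
v -4.19 2.002 -3.542
v -3.696 1.593 -3.378
v -3.33 1.89 -2.913
v -4.57 2.09 -3.007
v -4.204 2.387 -2.542
v -3.843 2.471 -3.352
v -4.057 1.509 -2.568
v -4.021 1.832 -2.354
v -3.703 1.652 -2.489
v -3.848 2.611 -2.989
v -3.53 2.43 -3.124
v -3.601 2.273 -2.518
v -4.37 1.55 -2.796
v -4.052 1.369 -2.931
v -4.197 2.328 -3.431
v -3.879 2.148 -3.566
v -4.299 1.707 -3.402
v -3.589 1.907 -3.469
v -3.696 1.426 -3.077
v -4.008 1.466 -3.305
v -3.942 1.764 -3.548
v -3.373 2.082 -3.196
v -3.48 1.6 -2.804
v -3.444 1.924 -2.59
v -3.378 2.222 -2.833
v -3.436 1.698 -3.178
v -4.42 2.38 -3.116
v -4.527 1.898 -2.724
v -4.522 1.758 -3.087
v -4.456 2.056 -3.33
v -4.204 2.554 -2.843
v -4.311 2.073 -2.451
v -3.958 2.216 -2.372
v -3.892 2.514 -2.615
v -4.464 2.282 -2.742
v -1.976 -3.302 -3.732
v -1.924 -2.673 -2.795
v -1.129 -2.97 -4.003
v -1.076 -2.341 -3.066
v -1.024 -4.899 -2.714
v -0.971 -4.27 -1.777
v -0.176 -4.567 -2.985
v -0.124 -3.938 -2.048
f 2 4 1
f 5 2 1
f 1 4 3
f 3 5 1
f 2 8 4
f 6 2 5
f 6 8 2
f 4 8 3
f 7 5 3
f 3 8 7
f 7 6 5
f 8 6 7
f 10 9 13
f 10 13 11
f 11 13 14
f 11 14 12
f 13 9 15
f 13 15 14
f 14 15 16
f 14 16 12
f 15 9 17
f 15 17 16
f 16 17 18
f 16 18 12
f 17 9 19
f 17 19 18
f 18 19 20
f 18 20 12
f 19 9 21
f 19 21 20
f 20 21 22
f 20 22 12
f 21 9 23
f 21 23 22
f 22 23 24
f 22 24 12
f 23 9 25
f 23 25 24
f 24 25 26
f 24 26 12
f 25 9 27
f 25 27 26
f 26 27 28
f 26 28 12
f 27 9 29
f 27 29 28
f 28 29 30
f 28 30 12
f 29 9 31
f 29 31 30
f 30 31 32
f 30 32 12
f 31 9 33
f 31 33 32
f 32 33 34
f 32 34 12
f 33 9 10
f 33 10 34
f 34 10 11
f 34 11 12
f 36 38 35
f 39 36 35
f 35 38 37
f 37 39 35
f 36 42 38
f 40 36 39
f 40 42 36
f 38 42 37
f 41 39 37
f 37 42 41
f 41 40 39
f 42 40 41
f 43 80 59
f 80 54 83
f 59 83 48
f 80 83 59
f 43 59 55
f 59 48 60
f 55 60 44
f 59 60 55
f 43 55 64
f 55 44 65
f 64 65 50
f 55 65 64
f 43 64 76
f 64 50 79
f 76 79 53
f 64 79 76
f 43 76 80
f 76 53 84
f 80 84 54
f 76 84 80
f 44 60 71
f 60 48 74
f 71 74 52
f 60 74 71
f 48 83 61
f 83 54 82
f 61 82 47
f 83 82 61
f 54 84 81
f 84 53 77
f 81 77 45
f 84 77 81
f 53 79 78
f 79 50 66
f 78 66 49
f 79 66 78
f 50 65 70
f 65 44 67
f 70 67 51
f 65 67 70
f 46 72 58
f 72 52 73
f 58 73 47
f 72 73 58
f 46 58 56
f 58 47 57
f 56 57 45
f 58 57 56
f 46 56 63
f 56 45 62
f 63 62 49
f 56 62 63
f 46 63 68
f 63 49 69
f 68 69 51
f 63 69 68
f 46 68 72
f 68 51 75
f 72 75 52
f 68 75 72
f 47 73 61
f 73 52 74
f 61 74 48
f 73 74 61
f 45 57 81
f 57 47 82
f 81 82 54
f 57 82 81
f 49 62 78
f 62 45 77
f 78 77 53
f 62 77 78
f 51 69 70
f 69 49 66
f 70 66 50
f 69 66 70
f 52 75 71
f 75 51 67
f 71 67 44
f 75 67 71
f 86 88 85
f 89 86 85
f 85 88 87
f 87 89 85
f 86 92 88
f 90 86 89
f 90 92 86
f 88 92 87
f 91 89 87
f 87 92 91
f 91 90 89
f 92 90 91



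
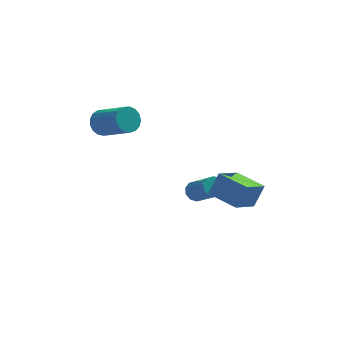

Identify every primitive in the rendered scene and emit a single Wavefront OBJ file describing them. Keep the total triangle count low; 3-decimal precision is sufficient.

v 1.029 2.04 -3.663
v 1.382 1.776 -4.141
v 2.204 0.437 -2.795
v 1.851 0.7 -2.317
v 1.597 2.073 -3.977
v 2.42 0.734 -2.631
v 1.595 2.358 -3.693
v 2.418 1.018 -2.347
v 1.377 2.52 -3.398
v 2.199 1.181 -2.051
v 1.026 2.5 -3.204
v 1.848 1.16 -1.857
v 0.676 2.303 -3.185
v 1.498 0.964 -1.839
v 0.46 2.006 -3.349
v 1.283 0.667 -2.003
v 0.462 1.722 -3.633
v 1.285 0.382 -2.287
v 0.681 1.559 -3.929
v 1.503 0.22 -2.582
v 1.032 1.58 -4.123
v 1.854 0.24 -2.776
v -3.746 4.265 0.405
v -3.091 4.66 0.058
v -1.758 3.389 1.128
v -2.414 2.995 1.475
v -3.162 4.869 0.394
v -1.829 3.598 1.464
v -3.367 4.939 0.732
v -2.034 3.669 1.803
v -3.659 4.856 0.996
v -2.326 3.585 2.067
v -3.97 4.637 1.124
v -2.638 3.366 2.195
v -4.231 4.333 1.087
v -2.898 3.062 2.158
v -4.38 4.013 0.894
v -3.048 2.742 1.965
v -4.385 3.752 0.589
v -3.052 2.481 1.66
v -4.243 3.608 0.242
v -2.91 2.337 1.312
v -3.987 3.614 -0.069
v -2.654 2.344 1.002
v -3.676 3.77 -0.27
v -2.343 2.5 0.8
v -3.381 4.04 -0.317
v -2.049 2.769 0.753
v -3.17 4.361 -0.199
v -1.838 3.09 0.872
v 1.338 -1.511 -1.162
v 1.896 -1.11 0.046
v 2.38 -0.329 -2.034
v 2.937 0.071 -0.825
v 2.603 -2.751 -1.335
v 3.16 -2.351 -0.126
v 3.644 -1.57 -2.206
v 4.202 -1.169 -0.998
f 2 1 5
f 2 5 3
f 3 5 6
f 3 6 4
f 5 1 7
f 5 7 6
f 6 7 8
f 6 8 4
f 7 1 9
f 7 9 8
f 8 9 10
f 8 10 4
f 9 1 11
f 9 11 10
f 10 11 12
f 10 12 4
f 11 1 13
f 11 13 12
f 12 13 14
f 12 14 4
f 13 1 15
f 13 15 14
f 14 15 16
f 14 16 4
f 15 1 17
f 15 17 16
f 16 17 18
f 16 18 4
f 17 1 19
f 17 19 18
f 18 19 20
f 18 20 4
f 19 1 21
f 19 21 20
f 20 21 22
f 20 22 4
f 21 1 2
f 21 2 22
f 22 2 3
f 22 3 4
f 24 23 27
f 24 27 25
f 25 27 28
f 25 28 26
f 27 23 29
f 27 29 28
f 28 29 30
f 28 30 26
f 29 23 31
f 29 31 30
f 30 31 32
f 30 32 26
f 31 23 33
f 31 33 32
f 32 33 34
f 32 34 26
f 33 23 35
f 33 35 34
f 34 35 36
f 34 36 26
f 35 23 37
f 35 37 36
f 36 37 38
f 36 38 26
f 37 23 39
f 37 39 38
f 38 39 40
f 38 40 26
f 39 23 41
f 39 41 40
f 40 41 42
f 40 42 26
f 41 23 43
f 41 43 42
f 42 43 44
f 42 44 26
f 43 23 45
f 43 45 44
f 44 45 46
f 44 46 26
f 45 23 47
f 45 47 46
f 46 47 48
f 46 48 26
f 47 23 49
f 47 49 48
f 48 49 50
f 48 50 26
f 49 23 24
f 49 24 50
f 50 24 25
f 50 25 26
f 52 54 51
f 55 52 51
f 51 54 53
f 53 55 51
f 52 58 54
f 56 52 55
f 56 58 52
f 54 58 53
f 57 55 53
f 53 58 57
f 57 56 55
f 58 56 57



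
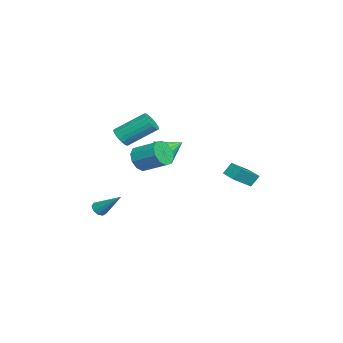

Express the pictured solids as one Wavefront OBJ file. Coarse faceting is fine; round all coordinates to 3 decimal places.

v -2.479 -1.233 -0.591
v -1.573 -0.917 -0.569
v -2.881 -0.127 0.091
v -1.764 -0.729 -0.987
v -2.148 -0.676 -1.299
v -2.62 -0.772 -1.421
v -3.054 -0.991 -1.321
v -3.334 -1.275 -1.025
v -3.386 -1.548 -0.613
v -3.194 -1.737 -0.195
v -2.811 -1.79 0.117
v -2.339 -1.694 0.239
v -1.904 -1.475 0.139
v -1.624 -1.19 -0.157
v -2.078 -3.564 0.658
v -1.732 -3.184 0.168
v -1.857 -1.437 1.431
v -2.202 -1.816 1.922
v -2.014 -3.147 0.087
v -2.138 -1.399 1.351
v -2.306 -3.181 0.106
v -2.431 -1.433 1.369
v -2.559 -3.281 0.22
v -2.684 -1.534 1.483
v -2.729 -3.431 0.41
v -2.854 -1.683 1.673
v -2.786 -3.603 0.643
v -2.911 -1.855 1.906
v -2.721 -3.769 0.878
v -2.846 -2.021 2.141
v -2.544 -3.899 1.076
v -2.669 -2.151 2.339
v -2.287 -3.971 1.201
v -2.412 -2.223 2.464
v -1.993 -3.973 1.233
v -2.118 -2.225 2.496
v -1.714 -3.904 1.165
v -1.839 -2.156 2.428
v -1.498 -3.776 1.009
v -1.623 -2.029 2.273
v -1.382 -3.612 0.793
v -1.507 -1.864 2.057
v -1.386 -3.439 0.554
v -1.511 -1.691 1.817
v -1.51 -3.288 0.333
v -1.635 -1.54 1.596
v -0.118 -2.275 -0.248
v 0.377 -2.786 0.302
v 0.974 -1.437 1.019
v 0.478 -0.925 0.468
v 0.68 -2.679 -0.152
v 1.277 -1.329 0.564
v 0.678 -2.417 -0.643
v 1.275 -1.068 0.074
v 0.372 -2.101 -0.983
v 0.968 -0.752 -0.267
v -0.122 -1.851 -1.042
v 0.475 -0.502 -0.326
v -0.614 -1.763 -0.799
v -0.017 -0.414 -0.082
v -0.917 -1.871 -0.344
v -0.32 -0.521 0.372
v -0.915 -2.132 0.146
v -0.318 -0.783 0.863
v -0.608 -2.448 0.487
v -0.012 -1.099 1.203
v -0.115 -2.698 0.546
v 0.482 -1.349 1.262
v 0.905 2.365 -0.829
v 0.695 2.823 -0.12
v -0.087 3.308 -1.732
v -0.298 3.765 -1.023
v 1.618 2.955 -0.997
v 1.407 3.412 -0.288
v 0.625 3.897 -1.9
v 0.415 4.355 -1.191
v -0.388 -4.648 -4.308
v -0.099 -4.42 -4.703
v 0.288 -3.332 -3.052
v -0.433 -4.264 -4.685
v -0.747 -4.288 -4.491
v -0.892 -4.481 -4.211
v -0.802 -4.751 -3.977
v -0.518 -4.973 -3.897
v -0.173 -5.043 -4.009
v 0.071 -4.928 -4.261
v 0.101 -4.682 -4.535
f 2 1 4
f 2 4 3
f 4 1 5
f 4 5 3
f 5 1 6
f 5 6 3
f 6 1 7
f 6 7 3
f 7 1 8
f 7 8 3
f 8 1 9
f 8 9 3
f 9 1 10
f 9 10 3
f 10 1 11
f 10 11 3
f 11 1 12
f 11 12 3
f 12 1 13
f 12 13 3
f 13 1 14
f 13 14 3
f 14 1 2
f 14 2 3
f 16 15 19
f 16 19 17
f 17 19 20
f 17 20 18
f 19 15 21
f 19 21 20
f 20 21 22
f 20 22 18
f 21 15 23
f 21 23 22
f 22 23 24
f 22 24 18
f 23 15 25
f 23 25 24
f 24 25 26
f 24 26 18
f 25 15 27
f 25 27 26
f 26 27 28
f 26 28 18
f 27 15 29
f 27 29 28
f 28 29 30
f 28 30 18
f 29 15 31
f 29 31 30
f 30 31 32
f 30 32 18
f 31 15 33
f 31 33 32
f 32 33 34
f 32 34 18
f 33 15 35
f 33 35 34
f 34 35 36
f 34 36 18
f 35 15 37
f 35 37 36
f 36 37 38
f 36 38 18
f 37 15 39
f 37 39 38
f 38 39 40
f 38 40 18
f 39 15 41
f 39 41 40
f 40 41 42
f 40 42 18
f 41 15 43
f 41 43 42
f 42 43 44
f 42 44 18
f 43 15 45
f 43 45 44
f 44 45 46
f 44 46 18
f 45 15 16
f 45 16 46
f 46 16 17
f 46 17 18
f 48 47 51
f 48 51 49
f 49 51 52
f 49 52 50
f 51 47 53
f 51 53 52
f 52 53 54
f 52 54 50
f 53 47 55
f 53 55 54
f 54 55 56
f 54 56 50
f 55 47 57
f 55 57 56
f 56 57 58
f 56 58 50
f 57 47 59
f 57 59 58
f 58 59 60
f 58 60 50
f 59 47 61
f 59 61 60
f 60 61 62
f 60 62 50
f 61 47 63
f 61 63 62
f 62 63 64
f 62 64 50
f 63 47 65
f 63 65 64
f 64 65 66
f 64 66 50
f 65 47 67
f 65 67 66
f 66 67 68
f 66 68 50
f 67 47 48
f 67 48 68
f 68 48 49
f 68 49 50
f 70 72 69
f 73 70 69
f 69 72 71
f 71 73 69
f 70 76 72
f 74 70 73
f 74 76 70
f 72 76 71
f 75 73 71
f 71 76 75
f 75 74 73
f 76 74 75
f 78 77 80
f 78 80 79
f 80 77 81
f 80 81 79
f 81 77 82
f 81 82 79
f 82 77 83
f 82 83 79
f 83 77 84
f 83 84 79
f 84 77 85
f 84 85 79
f 85 77 86
f 85 86 79
f 86 77 87
f 86 87 79
f 87 77 78
f 87 78 79



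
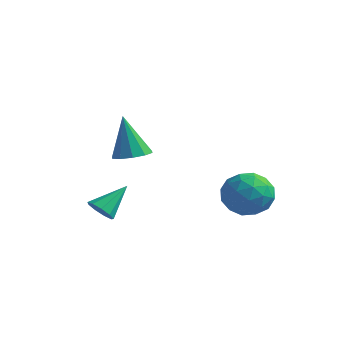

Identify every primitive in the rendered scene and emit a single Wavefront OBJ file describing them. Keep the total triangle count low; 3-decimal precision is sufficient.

v -1.872 -1.011 -3.549
v -1.584 -0.661 -4.083
v -1.488 0.291 -2.491
v -2.049 -0.553 -4.048
v -2.431 -0.659 -3.779
v -2.551 -0.929 -3.403
v -2.354 -1.238 -3.095
v -1.93 -1.44 -2.999
v -1.479 -1.441 -3.161
v -1.212 -1.241 -3.504
v -1.254 -0.933 -3.868
v 2.405 2.749 -1.673
v 2.928 3.48 -2.45
v 3.212 1.24 -2.55
v 3.735 1.971 -3.327
v 4.082 1.965 -2.191
v 3.584 2.897 -1.649
v 2.556 1.823 -3.351
v 2.058 2.755 -2.809
v 3.021 2.908 -3.487
v 3.965 2.995 -2.77
v 2.175 1.725 -2.23
v 3.119 1.812 -1.513
v 2.596 3.247 -1.985
v 3.544 1.473 -3.015
v 3.749 1.469 -2.347
v 4.056 1.899 -2.804
v 2.981 2.904 -1.514
v 3.289 3.334 -1.971
v 3.967 2.443 -1.818
v 2.851 1.386 -3.029
v 3.159 1.816 -3.486
v 2.084 2.821 -2.196
v 2.391 3.251 -2.653
v 2.173 2.277 -3.182
v 2.958 3.34 -3.051
v 3.432 2.453 -3.566
v 2.739 2.366 -3.581
v 2.446 2.914 -3.262
v 3.512 3.392 -2.63
v 3.987 2.505 -3.145
v 4.191 2.501 -2.477
v 3.898 3.049 -2.159
v 3.567 3.055 -3.239
v 2.153 2.215 -1.855
v 2.628 1.328 -2.37
v 2.242 1.671 -2.841
v 1.949 2.219 -2.523
v 2.708 2.267 -1.434
v 3.182 1.38 -1.949
v 3.694 1.806 -1.738
v 3.401 2.354 -1.419
v 2.573 1.665 -1.761
v 0.23 -1.59 0.362
v 0.744 -2.226 0.557
v -0.33 -1.45 2.298
v 1.012 -1.783 0.602
v 0.981 -1.267 0.556
v 0.663 -0.874 0.436
v 0.181 -0.755 0.287
v -0.283 -0.955 0.167
v -0.551 -1.397 0.122
v -0.52 -1.913 0.168
v -0.203 -2.306 0.289
v 0.28 -2.425 0.437
f 2 1 4
f 2 4 3
f 4 1 5
f 4 5 3
f 5 1 6
f 5 6 3
f 6 1 7
f 6 7 3
f 7 1 8
f 7 8 3
f 8 1 9
f 8 9 3
f 9 1 10
f 9 10 3
f 10 1 11
f 10 11 3
f 11 1 2
f 11 2 3
f 12 49 28
f 49 23 52
f 28 52 17
f 49 52 28
f 12 28 24
f 28 17 29
f 24 29 13
f 28 29 24
f 12 24 33
f 24 13 34
f 33 34 19
f 24 34 33
f 12 33 45
f 33 19 48
f 45 48 22
f 33 48 45
f 12 45 49
f 45 22 53
f 49 53 23
f 45 53 49
f 13 29 40
f 29 17 43
f 40 43 21
f 29 43 40
f 17 52 30
f 52 23 51
f 30 51 16
f 52 51 30
f 23 53 50
f 53 22 46
f 50 46 14
f 53 46 50
f 22 48 47
f 48 19 35
f 47 35 18
f 48 35 47
f 19 34 39
f 34 13 36
f 39 36 20
f 34 36 39
f 15 41 27
f 41 21 42
f 27 42 16
f 41 42 27
f 15 27 25
f 27 16 26
f 25 26 14
f 27 26 25
f 15 25 32
f 25 14 31
f 32 31 18
f 25 31 32
f 15 32 37
f 32 18 38
f 37 38 20
f 32 38 37
f 15 37 41
f 37 20 44
f 41 44 21
f 37 44 41
f 16 42 30
f 42 21 43
f 30 43 17
f 42 43 30
f 14 26 50
f 26 16 51
f 50 51 23
f 26 51 50
f 18 31 47
f 31 14 46
f 47 46 22
f 31 46 47
f 20 38 39
f 38 18 35
f 39 35 19
f 38 35 39
f 21 44 40
f 44 20 36
f 40 36 13
f 44 36 40
f 55 54 57
f 55 57 56
f 57 54 58
f 57 58 56
f 58 54 59
f 58 59 56
f 59 54 60
f 59 60 56
f 60 54 61
f 60 61 56
f 61 54 62
f 61 62 56
f 62 54 63
f 62 63 56
f 63 54 64
f 63 64 56
f 64 54 65
f 64 65 56
f 65 54 55
f 65 55 56



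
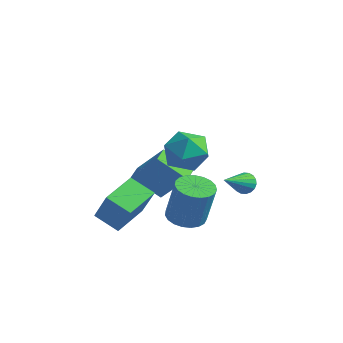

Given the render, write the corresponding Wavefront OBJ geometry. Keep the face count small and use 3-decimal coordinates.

v 0.854 3.745 -3.031
v 1.28 3.955 -2.716
v 0.946 2.295 -2.189
v 1.075 4.02 -2.583
v 0.825 4.03 -2.538
v 0.581 3.984 -2.591
v 0.392 3.89 -2.731
v 0.293 3.768 -2.93
v 0.306 3.642 -3.15
v 0.427 3.536 -3.346
v 0.633 3.471 -3.479
v 0.883 3.461 -3.524
v 1.127 3.507 -3.471
v 1.316 3.601 -3.331
v 1.415 3.723 -3.132
v 1.402 3.849 -2.912
v 1.059 -0.128 -3.236
v 1.76 -0.592 -3.419
v 2.282 -0.575 -1.468
v 1.581 -0.112 -1.284
v 1.881 -0.257 -3.454
v 2.403 -0.24 -1.503
v 1.859 0.1 -3.452
v 2.381 0.117 -1.5
v 1.7 0.417 -3.412
v 2.222 0.434 -1.46
v 1.429 0.641 -3.341
v 1.951 0.657 -1.39
v 1.095 0.731 -3.253
v 1.617 0.748 -1.301
v 0.754 0.672 -3.161
v 1.276 0.689 -1.21
v 0.466 0.475 -3.082
v 0.988 0.492 -1.131
v 0.281 0.174 -3.03
v 0.803 0.191 -1.079
v 0.23 -0.18 -3.013
v 0.752 -0.163 -1.062
v 0.322 -0.524 -3.035
v 0.844 -0.507 -1.084
v 0.542 -0.801 -3.092
v 1.064 -0.784 -1.14
v 0.851 -0.961 -3.173
v 1.373 -0.944 -1.222
v 1.197 -0.977 -3.265
v 1.719 -0.96 -1.314
v 1.518 -0.846 -3.352
v 2.04 -0.829 -1.401
v -3.765 1.618 -3.607
v -2.511 1.951 -2.111
v -4.124 2.389 -3.478
v -2.869 2.722 -1.982
v -2.651 2.318 -4.698
v -1.396 2.651 -3.202
v -3.009 3.089 -4.569
v -1.755 3.422 -3.073
v -2.158 -0.787 -5.184
v -3.256 -1.083 -4.575
v -2.428 0.937 -4.832
v -3.526 0.64 -4.223
v -1.254 -0.96 -3.637
v -2.352 -1.257 -3.028
v -1.524 0.763 -3.285
v -2.622 0.467 -2.676
v 0.83 0.401 0.74
v 1.84 0.341 0.354
v 0.94 -1.261 1.286
v 1.95 -1.321 0.9
v 1.735 -0.699 1.761
v 1.667 0.328 1.423
v 1.113 -1.248 0.217
v 1.045 -0.221 -0.121
v 2.015 -0.678 0.031
v 2.399 -0.339 0.985
v 0.381 -0.581 0.655
v 0.765 -0.242 1.609
f 2 1 4
f 2 4 3
f 4 1 5
f 4 5 3
f 5 1 6
f 5 6 3
f 6 1 7
f 6 7 3
f 7 1 8
f 7 8 3
f 8 1 9
f 8 9 3
f 9 1 10
f 9 10 3
f 10 1 11
f 10 11 3
f 11 1 12
f 11 12 3
f 12 1 13
f 12 13 3
f 13 1 14
f 13 14 3
f 14 1 15
f 14 15 3
f 15 1 16
f 15 16 3
f 16 1 2
f 16 2 3
f 18 17 21
f 18 21 19
f 19 21 22
f 19 22 20
f 21 17 23
f 21 23 22
f 22 23 24
f 22 24 20
f 23 17 25
f 23 25 24
f 24 25 26
f 24 26 20
f 25 17 27
f 25 27 26
f 26 27 28
f 26 28 20
f 27 17 29
f 27 29 28
f 28 29 30
f 28 30 20
f 29 17 31
f 29 31 30
f 30 31 32
f 30 32 20
f 31 17 33
f 31 33 32
f 32 33 34
f 32 34 20
f 33 17 35
f 33 35 34
f 34 35 36
f 34 36 20
f 35 17 37
f 35 37 36
f 36 37 38
f 36 38 20
f 37 17 39
f 37 39 38
f 38 39 40
f 38 40 20
f 39 17 41
f 39 41 40
f 40 41 42
f 40 42 20
f 41 17 43
f 41 43 42
f 42 43 44
f 42 44 20
f 43 17 45
f 43 45 44
f 44 45 46
f 44 46 20
f 45 17 47
f 45 47 46
f 46 47 48
f 46 48 20
f 47 17 18
f 47 18 48
f 48 18 19
f 48 19 20
f 50 52 49
f 53 50 49
f 49 52 51
f 51 53 49
f 50 56 52
f 54 50 53
f 54 56 50
f 52 56 51
f 55 53 51
f 51 56 55
f 55 54 53
f 56 54 55
f 58 60 57
f 61 58 57
f 57 60 59
f 59 61 57
f 58 64 60
f 62 58 61
f 62 64 58
f 60 64 59
f 63 61 59
f 59 64 63
f 63 62 61
f 64 62 63
f 65 76 70
f 65 70 66
f 65 66 72
f 65 72 75
f 65 75 76
f 66 70 74
f 70 76 69
f 76 75 67
f 75 72 71
f 72 66 73
f 68 74 69
f 68 69 67
f 68 67 71
f 68 71 73
f 68 73 74
f 69 74 70
f 67 69 76
f 71 67 75
f 73 71 72
f 74 73 66



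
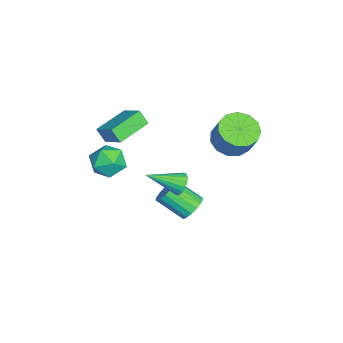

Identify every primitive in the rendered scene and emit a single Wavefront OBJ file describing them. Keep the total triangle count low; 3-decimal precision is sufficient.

v -0.685 0.607 0.842
v -0.365 0.951 1.334
v -0.275 -1.087 1.758
v -0.673 0.933 1.439
v -0.984 0.841 1.406
v -1.226 0.695 1.244
v -1.344 0.529 0.991
v -1.311 0.381 0.702
v -1.134 0.285 0.446
v -0.855 0.263 0.281
v -0.537 0.32 0.244
v -0.252 0.443 0.344
v -0.067 0.603 0.558
v -0.023 0.765 0.837
v -0.131 0.89 1.117
v -0.669 -2.283 2.833
v 0.289 -1.904 2.825
v -0.069 -3.796 3.195
v 0.889 -3.417 3.187
v 0.235 -3.147 3.936
v -0.136 -2.212 3.712
v 0.356 -3.488 2.308
v -0.015 -2.553 2.084
v 0.923 -2.649 2.5
v 0.848 -2.438 3.506
v -0.628 -3.262 2.514
v -0.703 -3.051 3.52
v -4.628 -2.233 1.982
v -4.839 -2.697 2.735
v -3.726 -1.331 2.79
v -3.937 -1.795 3.544
v -3.123 -3.445 1.656
v -3.334 -3.909 2.41
v -2.221 -2.543 2.465
v -2.432 -3.007 3.218
v -2.512 2.902 2.945
v -1.692 3.382 2.411
v -1.067 3.817 3.761
v -1.888 3.338 4.295
v -2.129 3.809 2.476
v -1.504 4.244 3.826
v -2.688 3.947 2.689
v -2.063 4.383 4.04
v -3.191 3.755 2.984
v -2.566 4.19 4.334
v -3.479 3.291 3.267
v -2.854 3.726 4.617
v -3.459 2.704 3.447
v -2.835 3.139 4.797
v -3.139 2.18 3.468
v -2.515 2.615 4.818
v -2.621 1.886 3.323
v -1.996 2.321 4.673
v -2.067 1.914 3.058
v -1.443 2.349 4.408
v -1.655 2.256 2.757
v -1.031 2.691 4.107
v -1.515 2.803 2.516
v -0.891 3.238 3.866
v -1.855 1.076 -2.158
v -1.112 1.119 -1.864
v -1.442 -0.253 -0.828
v -2.185 -0.296 -1.122
v -1.316 1.344 -1.631
v -1.646 -0.027 -0.595
v -1.643 1.508 -1.519
v -1.973 0.136 -0.483
v -2.019 1.572 -1.553
v -2.349 0.201 -0.517
v -2.358 1.523 -1.725
v -2.688 0.152 -0.69
v -2.581 1.372 -1.997
v -2.911 0 -0.961
v -2.637 1.152 -2.306
v -2.967 -0.219 -1.27
v -2.515 0.915 -2.581
v -2.845 -0.456 -1.545
v -2.241 0.715 -2.758
v -2.571 -0.656 -1.723
v -1.879 0.597 -2.799
v -2.209 -0.774 -1.763
v -1.512 0.589 -2.692
v -1.842 -0.782 -1.656
v -1.223 0.693 -2.463
v -1.553 -0.679 -1.428
v -1.078 0.884 -2.165
v -1.408 -0.488 -1.129
f 2 1 4
f 2 4 3
f 4 1 5
f 4 5 3
f 5 1 6
f 5 6 3
f 6 1 7
f 6 7 3
f 7 1 8
f 7 8 3
f 8 1 9
f 8 9 3
f 9 1 10
f 9 10 3
f 10 1 11
f 10 11 3
f 11 1 12
f 11 12 3
f 12 1 13
f 12 13 3
f 13 1 14
f 13 14 3
f 14 1 15
f 14 15 3
f 15 1 2
f 15 2 3
f 16 27 21
f 16 21 17
f 16 17 23
f 16 23 26
f 16 26 27
f 17 21 25
f 21 27 20
f 27 26 18
f 26 23 22
f 23 17 24
f 19 25 20
f 19 20 18
f 19 18 22
f 19 22 24
f 19 24 25
f 20 25 21
f 18 20 27
f 22 18 26
f 24 22 23
f 25 24 17
f 29 31 28
f 32 29 28
f 28 31 30
f 30 32 28
f 29 35 31
f 33 29 32
f 33 35 29
f 31 35 30
f 34 32 30
f 30 35 34
f 34 33 32
f 35 33 34
f 37 36 40
f 37 40 38
f 38 40 41
f 38 41 39
f 40 36 42
f 40 42 41
f 41 42 43
f 41 43 39
f 42 36 44
f 42 44 43
f 43 44 45
f 43 45 39
f 44 36 46
f 44 46 45
f 45 46 47
f 45 47 39
f 46 36 48
f 46 48 47
f 47 48 49
f 47 49 39
f 48 36 50
f 48 50 49
f 49 50 51
f 49 51 39
f 50 36 52
f 50 52 51
f 51 52 53
f 51 53 39
f 52 36 54
f 52 54 53
f 53 54 55
f 53 55 39
f 54 36 56
f 54 56 55
f 55 56 57
f 55 57 39
f 56 36 58
f 56 58 57
f 57 58 59
f 57 59 39
f 58 36 37
f 58 37 59
f 59 37 38
f 59 38 39
f 61 60 64
f 61 64 62
f 62 64 65
f 62 65 63
f 64 60 66
f 64 66 65
f 65 66 67
f 65 67 63
f 66 60 68
f 66 68 67
f 67 68 69
f 67 69 63
f 68 60 70
f 68 70 69
f 69 70 71
f 69 71 63
f 70 60 72
f 70 72 71
f 71 72 73
f 71 73 63
f 72 60 74
f 72 74 73
f 73 74 75
f 73 75 63
f 74 60 76
f 74 76 75
f 75 76 77
f 75 77 63
f 76 60 78
f 76 78 77
f 77 78 79
f 77 79 63
f 78 60 80
f 78 80 79
f 79 80 81
f 79 81 63
f 80 60 82
f 80 82 81
f 81 82 83
f 81 83 63
f 82 60 84
f 82 84 83
f 83 84 85
f 83 85 63
f 84 60 86
f 84 86 85
f 85 86 87
f 85 87 63
f 86 60 61
f 86 61 87
f 87 61 62
f 87 62 63



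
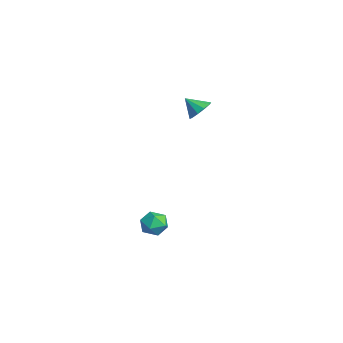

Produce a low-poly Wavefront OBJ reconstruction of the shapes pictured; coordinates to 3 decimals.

v -3.37 -0.003 2.749
v -2.927 -0.531 2.54
v -3.81 -0.657 3.471
v -2.727 -0.305 2.867
v -2.772 0.037 3.149
v -3.046 0.363 3.278
v -3.443 0.55 3.205
v -3.812 0.526 2.958
v -4.012 0.3 2.631
v -3.967 -0.042 2.349
v -3.693 -0.368 2.22
v -3.296 -0.555 2.293
v -2.548 -2.325 -3.938
v -1.873 -2.026 -4.217
v -1.927 -3.374 -3.563
v -1.252 -3.075 -3.842
v -1.594 -2.754 -3.207
v -1.978 -2.105 -3.439
v -1.822 -3.295 -4.341
v -2.206 -2.646 -4.573
v -1.425 -2.625 -4.466
v -1.284 -2.291 -3.765
v -2.516 -3.109 -4.015
v -2.375 -2.775 -3.314
f 2 1 4
f 2 4 3
f 4 1 5
f 4 5 3
f 5 1 6
f 5 6 3
f 6 1 7
f 6 7 3
f 7 1 8
f 7 8 3
f 8 1 9
f 8 9 3
f 9 1 10
f 9 10 3
f 10 1 11
f 10 11 3
f 11 1 12
f 11 12 3
f 12 1 2
f 12 2 3
f 13 24 18
f 13 18 14
f 13 14 20
f 13 20 23
f 13 23 24
f 14 18 22
f 18 24 17
f 24 23 15
f 23 20 19
f 20 14 21
f 16 22 17
f 16 17 15
f 16 15 19
f 16 19 21
f 16 21 22
f 17 22 18
f 15 17 24
f 19 15 23
f 21 19 20
f 22 21 14



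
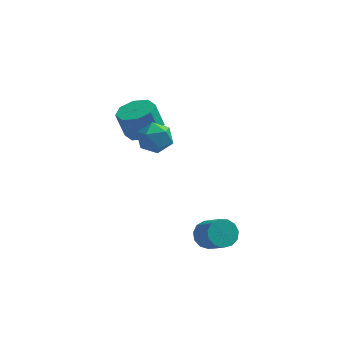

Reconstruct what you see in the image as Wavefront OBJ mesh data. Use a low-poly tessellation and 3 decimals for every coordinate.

v -2.39 -0.151 3.017
v -1.74 -0.504 2.346
v -2.56 -1.636 3.634
v -1.91 -1.989 2.963
v -1.595 -1.385 3.693
v -1.49 -0.468 3.312
v -2.81 -1.672 2.668
v -2.705 -0.755 2.287
v -2 -1.444 2.13
v -1.249 -1.267 2.764
v -3.051 -0.873 3.216
v -2.3 -0.696 3.85
v -2.944 3.039 0.406
v -1.938 3.232 0.717
v -2.41 3.273 2.224
v -3.416 3.081 1.914
v -2.357 3.919 0.566
v -2.829 3.961 2.074
v -3.119 4.091 0.323
v -3.592 4.133 1.83
v -3.779 3.647 0.128
v -4.252 3.689 1.635
v -3.95 2.847 0.096
v -4.422 2.888 1.603
v -3.531 2.159 0.246
v -4.003 2.201 1.754
v -2.768 1.987 0.49
v -3.241 2.029 1.997
v -2.108 2.431 0.685
v -2.581 2.473 2.192
v 0.525 -1.636 -3.894
v 1.081 -1.029 -3.682
v 1.831 -2.098 -2.593
v 1.275 -2.704 -2.806
v 0.71 -0.983 -3.382
v 1.46 -2.052 -2.293
v 0.281 -1.145 -3.245
v 1.031 -2.214 -2.156
v -0.071 -1.462 -3.314
v 0.679 -2.531 -2.225
v -0.234 -1.835 -3.567
v 0.516 -2.904 -2.479
v -0.156 -2.144 -3.925
v 0.594 -3.213 -2.836
v 0.139 -2.292 -4.272
v 0.889 -3.36 -3.184
v 0.556 -2.231 -4.5
v 1.306 -3.3 -3.411
v 0.963 -1.981 -4.536
v 1.713 -3.05 -3.447
v 1.231 -1.622 -4.367
v 1.981 -2.691 -3.279
v 1.275 -1.267 -4.049
v 2.025 -2.336 -2.96
f 1 12 6
f 1 6 2
f 1 2 8
f 1 8 11
f 1 11 12
f 2 6 10
f 6 12 5
f 12 11 3
f 11 8 7
f 8 2 9
f 4 10 5
f 4 5 3
f 4 3 7
f 4 7 9
f 4 9 10
f 5 10 6
f 3 5 12
f 7 3 11
f 9 7 8
f 10 9 2
f 14 13 17
f 14 17 15
f 15 17 18
f 15 18 16
f 17 13 19
f 17 19 18
f 18 19 20
f 18 20 16
f 19 13 21
f 19 21 20
f 20 21 22
f 20 22 16
f 21 13 23
f 21 23 22
f 22 23 24
f 22 24 16
f 23 13 25
f 23 25 24
f 24 25 26
f 24 26 16
f 25 13 27
f 25 27 26
f 26 27 28
f 26 28 16
f 27 13 29
f 27 29 28
f 28 29 30
f 28 30 16
f 29 13 14
f 29 14 30
f 30 14 15
f 30 15 16
f 32 31 35
f 32 35 33
f 33 35 36
f 33 36 34
f 35 31 37
f 35 37 36
f 36 37 38
f 36 38 34
f 37 31 39
f 37 39 38
f 38 39 40
f 38 40 34
f 39 31 41
f 39 41 40
f 40 41 42
f 40 42 34
f 41 31 43
f 41 43 42
f 42 43 44
f 42 44 34
f 43 31 45
f 43 45 44
f 44 45 46
f 44 46 34
f 45 31 47
f 45 47 46
f 46 47 48
f 46 48 34
f 47 31 49
f 47 49 48
f 48 49 50
f 48 50 34
f 49 31 51
f 49 51 50
f 50 51 52
f 50 52 34
f 51 31 53
f 51 53 52
f 52 53 54
f 52 54 34
f 53 31 32
f 53 32 54
f 54 32 33
f 54 33 34



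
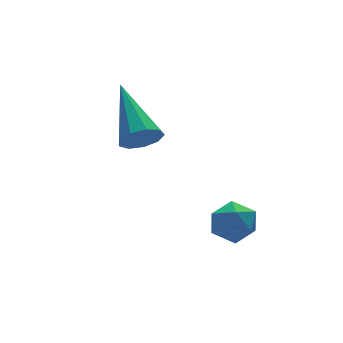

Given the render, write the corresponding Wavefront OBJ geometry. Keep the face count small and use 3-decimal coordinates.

v -2.883 2.669 2.806
v -2.275 2.514 2.864
v -2.537 4.431 3.874
v -2.335 2.744 2.504
v -2.652 2.938 2.286
v -3.077 3.007 2.311
v -3.411 2.917 2.568
v -3.498 2.711 2.936
v -3.298 2.485 3.243
v -2.904 2.345 3.346
v -2.5 2.357 3.197
v -1.698 1.072 0.452
v -1.282 1.491 0.047
v -1.078 0.149 0.133
v -0.662 0.568 -0.272
v -0.634 0.617 0.441
v -1.017 1.188 0.638
v -1.343 0.452 -0.458
v -1.726 1.023 -0.261
v -1.063 1.108 -0.515
v -0.625 1.21 0.041
v -1.735 0.43 0.139
v -1.297 0.532 0.695
f 2 1 4
f 2 4 3
f 4 1 5
f 4 5 3
f 5 1 6
f 5 6 3
f 6 1 7
f 6 7 3
f 7 1 8
f 7 8 3
f 8 1 9
f 8 9 3
f 9 1 10
f 9 10 3
f 10 1 11
f 10 11 3
f 11 1 2
f 11 2 3
f 12 23 17
f 12 17 13
f 12 13 19
f 12 19 22
f 12 22 23
f 13 17 21
f 17 23 16
f 23 22 14
f 22 19 18
f 19 13 20
f 15 21 16
f 15 16 14
f 15 14 18
f 15 18 20
f 15 20 21
f 16 21 17
f 14 16 23
f 18 14 22
f 20 18 19
f 21 20 13



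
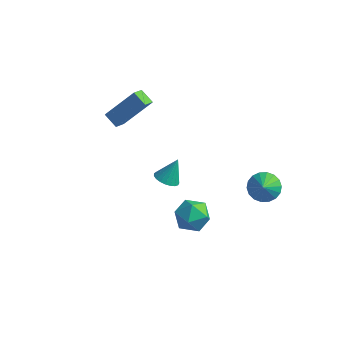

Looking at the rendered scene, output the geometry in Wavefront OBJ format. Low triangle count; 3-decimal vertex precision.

v 0.877 -2.886 3.163
v 1.337 -3.33 3.279
v 1.163 -2.294 4.297
v 1.475 -3.14 3.145
v 1.509 -2.906 3.014
v 1.434 -2.669 2.909
v 1.263 -2.469 2.848
v 1.025 -2.341 2.841
v 0.761 -2.307 2.891
v 0.518 -2.374 2.987
v 0.336 -2.529 3.114
v 0.248 -2.745 3.249
v 0.269 -2.986 3.37
v 0.394 -3.21 3.455
v 0.604 -3.378 3.489
v 0.86 -3.46 3.468
v 1.119 -3.443 3.393
v -4.414 1.122 2.251
v -4.397 0.347 2.708
v -3.283 2.045 3.775
v -3.266 1.27 4.232
v -3.654 0.89 1.828
v -3.637 0.115 2.285
v -2.523 1.813 3.352
v -2.506 1.038 3.809
v 2.912 3.48 -2.563
v 3.425 3.038 -3.126
v 3.208 2.72 -1.697
v 3.669 3.305 -2.976
v 3.764 3.606 -2.744
v 3.69 3.882 -2.477
v 3.461 4.079 -2.226
v 3.124 4.157 -2.043
v 2.745 4.101 -1.963
v 2.399 3.922 -2.001
v 2.154 3.655 -2.151
v 2.06 3.354 -2.383
v 2.134 3.077 -2.65
v 2.363 2.881 -2.901
v 2.7 2.803 -3.084
v 3.079 2.859 -3.164
v 1.641 -2.441 1.436
v 2.054 -2.117 0.624
v 2.506 -3.743 1.356
v 2.919 -3.419 0.544
v 3.107 -2.986 1.388
v 2.572 -2.181 1.438
v 1.988 -3.679 0.542
v 1.453 -2.874 0.592
v 2.268 -2.882 0.071
v 2.96 -2.453 0.594
v 1.6 -3.407 1.386
v 2.292 -2.978 1.909
f 2 1 4
f 2 4 3
f 4 1 5
f 4 5 3
f 5 1 6
f 5 6 3
f 6 1 7
f 6 7 3
f 7 1 8
f 7 8 3
f 8 1 9
f 8 9 3
f 9 1 10
f 9 10 3
f 10 1 11
f 10 11 3
f 11 1 12
f 11 12 3
f 12 1 13
f 12 13 3
f 13 1 14
f 13 14 3
f 14 1 15
f 14 15 3
f 15 1 16
f 15 16 3
f 16 1 17
f 16 17 3
f 17 1 2
f 17 2 3
f 19 21 18
f 22 19 18
f 18 21 20
f 20 22 18
f 19 25 21
f 23 19 22
f 23 25 19
f 21 25 20
f 24 22 20
f 20 25 24
f 24 23 22
f 25 23 24
f 27 26 29
f 27 29 28
f 29 26 30
f 29 30 28
f 30 26 31
f 30 31 28
f 31 26 32
f 31 32 28
f 32 26 33
f 32 33 28
f 33 26 34
f 33 34 28
f 34 26 35
f 34 35 28
f 35 26 36
f 35 36 28
f 36 26 37
f 36 37 28
f 37 26 38
f 37 38 28
f 38 26 39
f 38 39 28
f 39 26 40
f 39 40 28
f 40 26 41
f 40 41 28
f 41 26 27
f 41 27 28
f 42 53 47
f 42 47 43
f 42 43 49
f 42 49 52
f 42 52 53
f 43 47 51
f 47 53 46
f 53 52 44
f 52 49 48
f 49 43 50
f 45 51 46
f 45 46 44
f 45 44 48
f 45 48 50
f 45 50 51
f 46 51 47
f 44 46 53
f 48 44 52
f 50 48 49
f 51 50 43



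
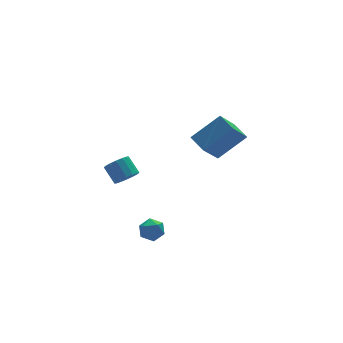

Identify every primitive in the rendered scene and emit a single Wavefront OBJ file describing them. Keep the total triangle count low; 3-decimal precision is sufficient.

v -1.815 1.035 -2.949
v -1.467 0.522 -2.661
v -2.673 0.358 -3.119
v -2.325 -0.155 -2.831
v -2.542 0.368 -2.449
v -2.012 0.786 -2.343
v -2.128 0.094 -3.437
v -1.598 0.512 -3.331
v -1.661 -0.06 -2.962
v -1.916 0.11 -2.352
v -2.224 0.77 -3.428
v -2.479 0.94 -2.818
v -2.473 2.313 -0.391
v -1.998 2.668 -0.659
v -2.193 3.442 0.024
v -2.667 3.087 0.291
v -2.276 2.75 -0.83
v -2.471 3.524 -0.148
v -2.606 2.715 -0.885
v -2.801 3.488 -0.202
v -2.9 2.572 -0.807
v -3.095 3.345 -0.124
v -3.08 2.359 -0.617
v -3.275 3.133 0.065
v -3.097 2.135 -0.367
v -3.292 2.909 0.315
v -2.947 1.958 -0.124
v -3.142 2.732 0.559
v -2.669 1.876 0.048
v -2.864 2.65 0.73
v -2.339 1.912 0.102
v -2.534 2.685 0.785
v -2.045 2.055 0.024
v -2.24 2.828 0.707
v -1.865 2.267 -0.165
v -2.06 3.041 0.517
v -1.848 2.491 -0.415
v -2.043 3.265 0.267
v 1.003 -0.125 1.538
v -0.075 -0.815 2.875
v 0.811 0.811 1.868
v -0.266 0.12 3.204
v 2.426 -0.22 2.636
v 1.349 -0.911 3.972
v 2.235 0.715 2.965
v 1.157 0.025 4.302
f 1 12 6
f 1 6 2
f 1 2 8
f 1 8 11
f 1 11 12
f 2 6 10
f 6 12 5
f 12 11 3
f 11 8 7
f 8 2 9
f 4 10 5
f 4 5 3
f 4 3 7
f 4 7 9
f 4 9 10
f 5 10 6
f 3 5 12
f 7 3 11
f 9 7 8
f 10 9 2
f 14 13 17
f 14 17 15
f 15 17 18
f 15 18 16
f 17 13 19
f 17 19 18
f 18 19 20
f 18 20 16
f 19 13 21
f 19 21 20
f 20 21 22
f 20 22 16
f 21 13 23
f 21 23 22
f 22 23 24
f 22 24 16
f 23 13 25
f 23 25 24
f 24 25 26
f 24 26 16
f 25 13 27
f 25 27 26
f 26 27 28
f 26 28 16
f 27 13 29
f 27 29 28
f 28 29 30
f 28 30 16
f 29 13 31
f 29 31 30
f 30 31 32
f 30 32 16
f 31 13 33
f 31 33 32
f 32 33 34
f 32 34 16
f 33 13 35
f 33 35 34
f 34 35 36
f 34 36 16
f 35 13 37
f 35 37 36
f 36 37 38
f 36 38 16
f 37 13 14
f 37 14 38
f 38 14 15
f 38 15 16
f 40 42 39
f 43 40 39
f 39 42 41
f 41 43 39
f 40 46 42
f 44 40 43
f 44 46 40
f 42 46 41
f 45 43 41
f 41 46 45
f 45 44 43
f 46 44 45

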